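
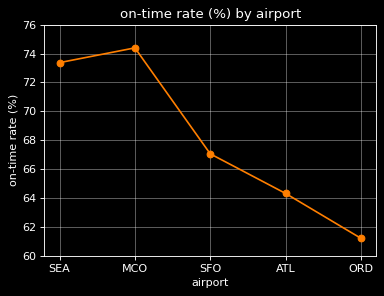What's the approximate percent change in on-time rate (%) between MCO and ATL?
MCO ≈ 74, ATL ≈ 64; (64 − 74) / 74 ≈ -13.5%.

≈ -13.5%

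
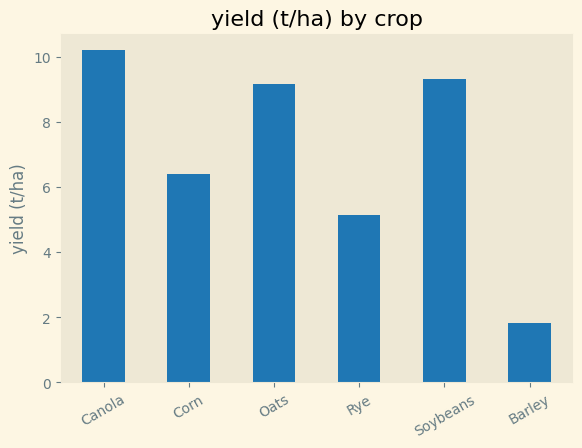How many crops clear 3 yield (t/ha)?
5

Above 3: Canola, Corn, Oats, Rye, Soybeans.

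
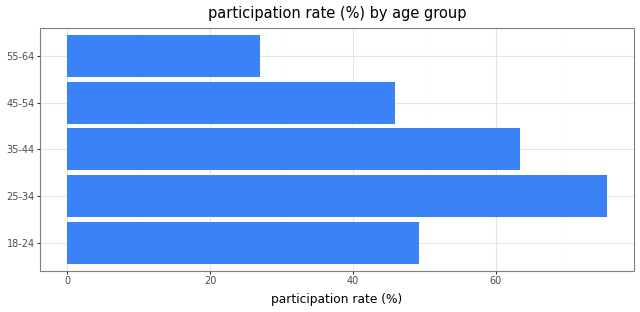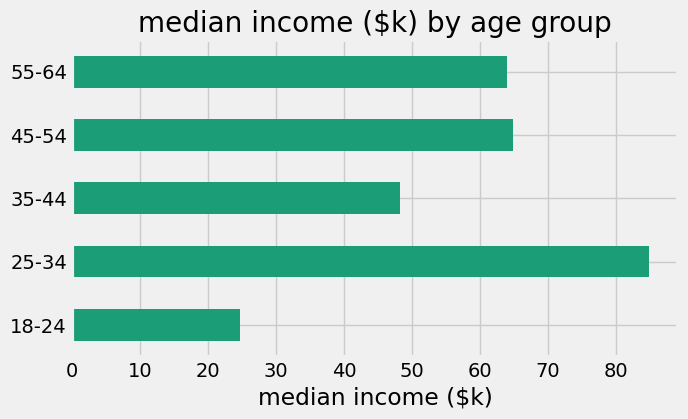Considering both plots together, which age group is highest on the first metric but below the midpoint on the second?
Chart 2 median median income ($k) ≈ 60; below-median age groups: 18-24, 35-44. Among those, 35-44 has the highest participation rate (%) (≈ 60).

35-44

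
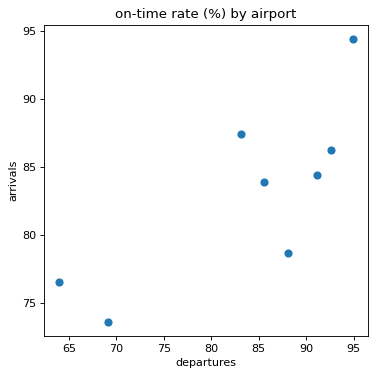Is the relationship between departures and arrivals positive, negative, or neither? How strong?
Points are positively correlated; strong (|r| ≈ 0.8).

positive, strong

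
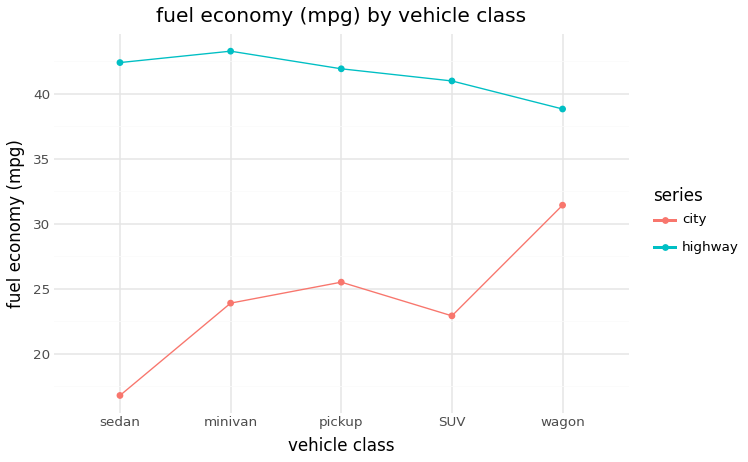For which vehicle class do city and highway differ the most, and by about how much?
sedan, ≈ 25 mpg

sedan: city ≈ 15, highway ≈ 40 → gap ≈ 25. Next-largest (minivan) is only ≈ 20.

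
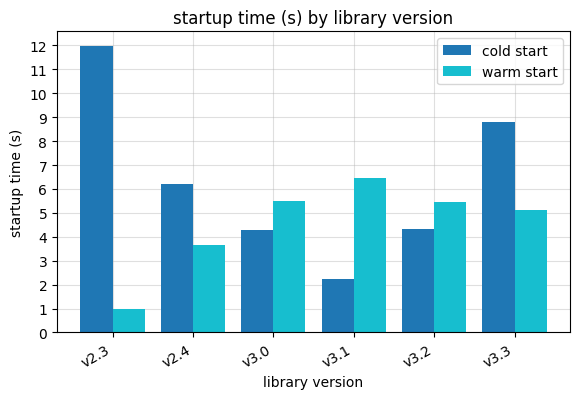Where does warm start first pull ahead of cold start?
v3.0

v2.4: warm start ≈ 4 vs cold start ≈ 6 (not yet); v3.0: warm start ≈ 5 vs cold start ≈ 4 (first crossover).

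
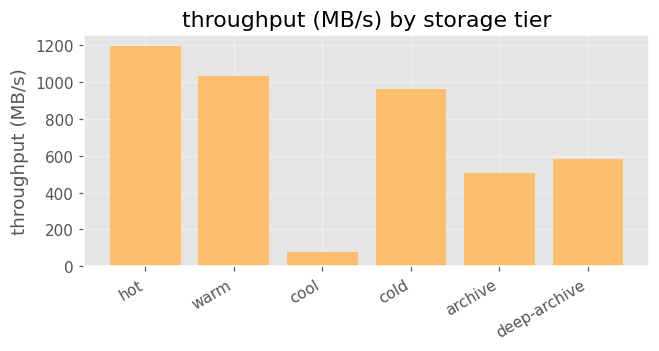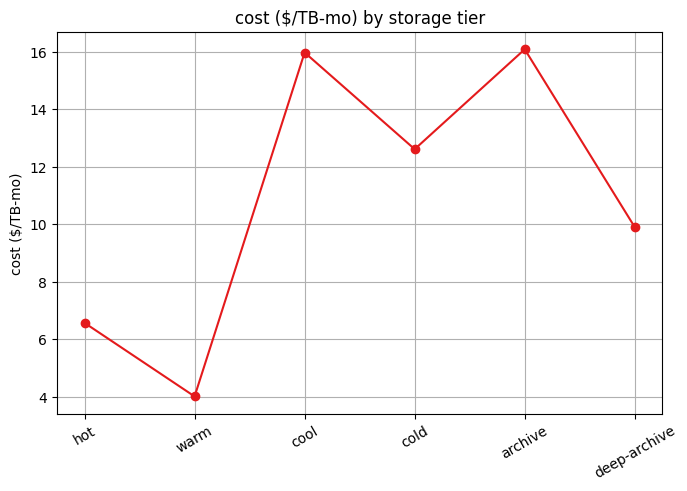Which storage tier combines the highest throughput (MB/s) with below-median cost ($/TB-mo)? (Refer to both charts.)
Chart 2 median cost ($/TB-mo) ≈ 12; below-median storage tiers: hot, warm, deep-archive. Among those, hot has the highest throughput (MB/s) (≈ 1200).

hot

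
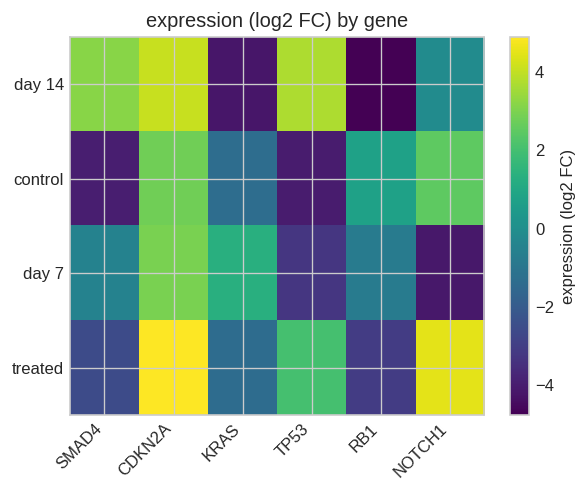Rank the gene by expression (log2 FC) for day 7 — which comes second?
KRAS

Top 3 for day 7: CDKN2A ≈ 3, KRAS ≈ 1, SMAD4 ≈ 0.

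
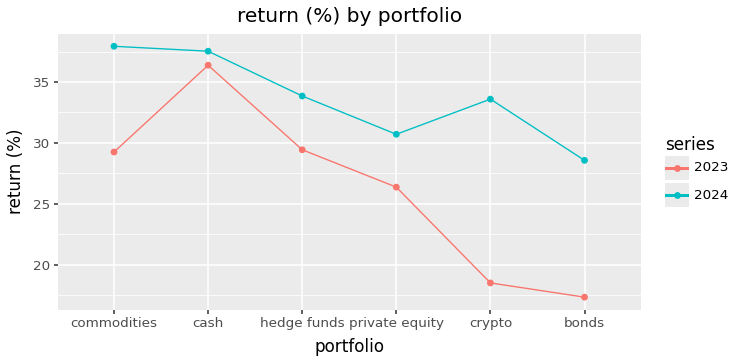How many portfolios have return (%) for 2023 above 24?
4

Above 24: commodities, cash, hedge funds, private equity.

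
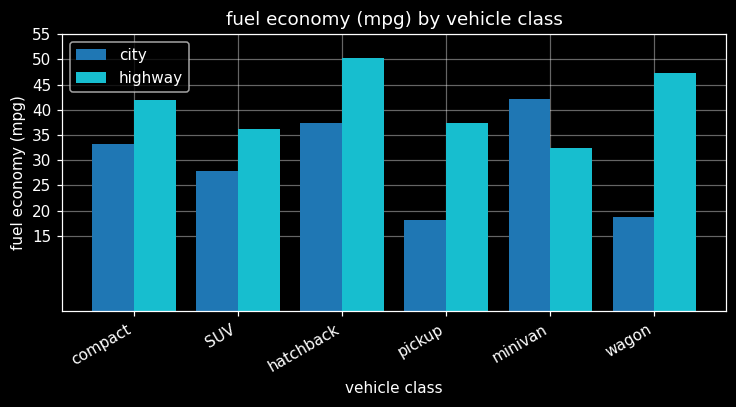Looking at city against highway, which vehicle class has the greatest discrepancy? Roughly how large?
wagon: city ≈ 20, highway ≈ 45 → gap ≈ 25. Next-largest (pickup) is only ≈ 15.

wagon, ≈ 25 mpg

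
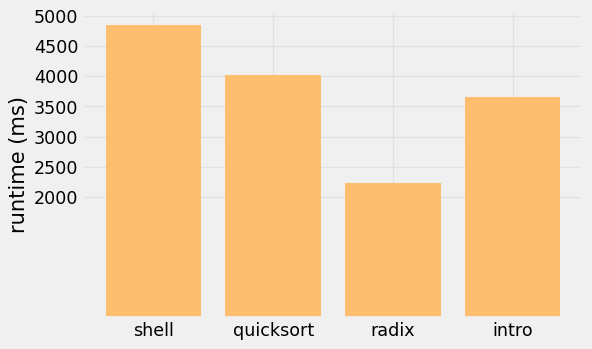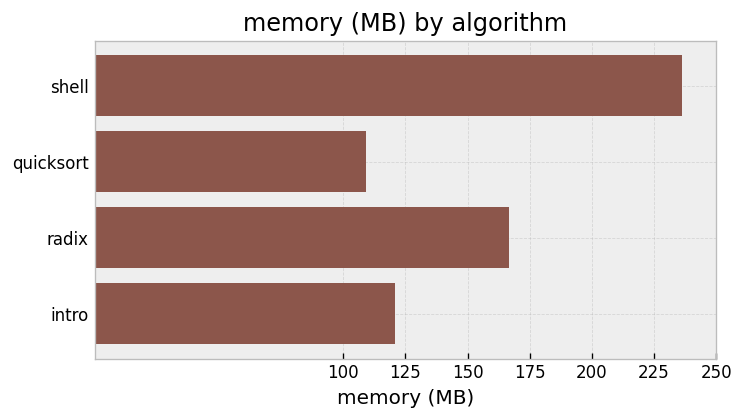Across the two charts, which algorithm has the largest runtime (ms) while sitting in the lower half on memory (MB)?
quicksort

Chart 2 median memory (MB) ≈ 150; below-median algorithms: quicksort, intro. Among those, quicksort has the highest runtime (ms) (≈ 4000).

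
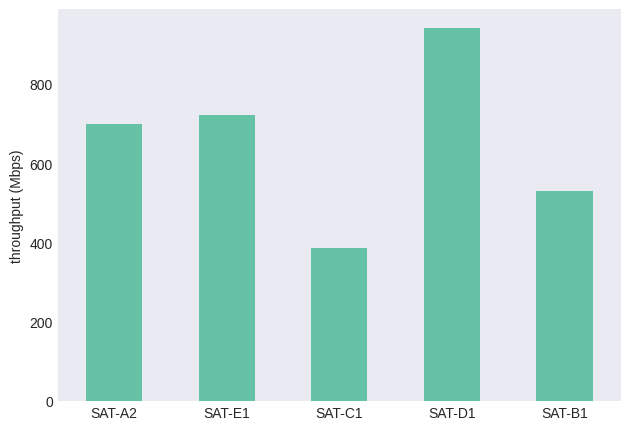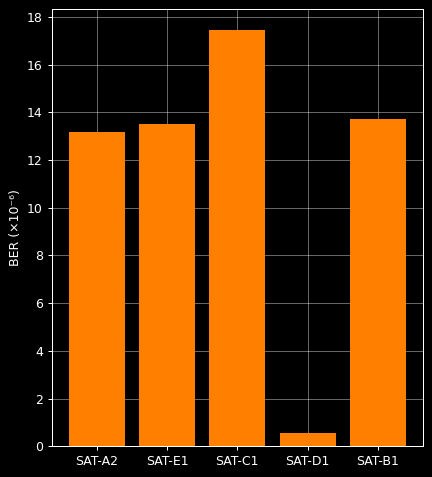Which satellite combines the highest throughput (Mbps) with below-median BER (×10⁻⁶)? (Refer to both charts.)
SAT-D1

Chart 2 median BER (×10⁻⁶) ≈ 14; below-median satellites: SAT-A2, SAT-D1. Among those, SAT-D1 has the highest throughput (Mbps) (≈ 900).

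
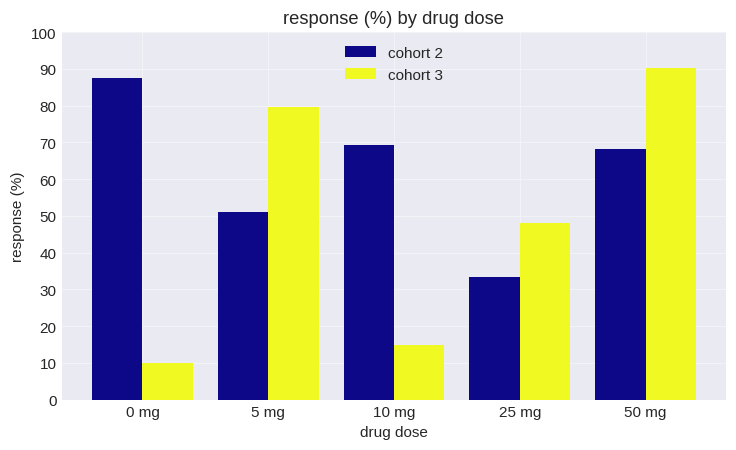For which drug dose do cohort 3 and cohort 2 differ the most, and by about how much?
0 mg: cohort 3 ≈ 10, cohort 2 ≈ 90 → gap ≈ 80. Next-largest (10 mg) is only ≈ 60.

0 mg, ≈ 80 %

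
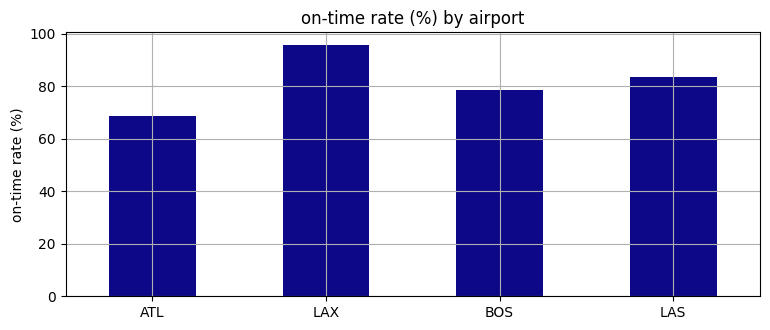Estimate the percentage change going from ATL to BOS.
≈ +14.3%

ATL ≈ 70, BOS ≈ 80; (80 − 70) / 70 ≈ +14.3%.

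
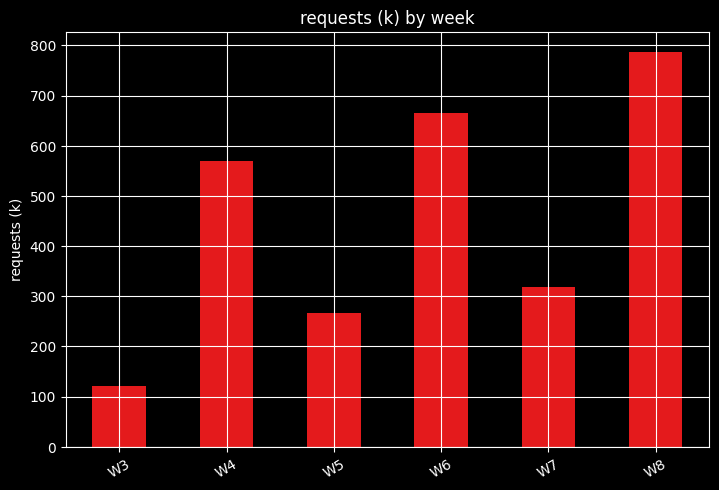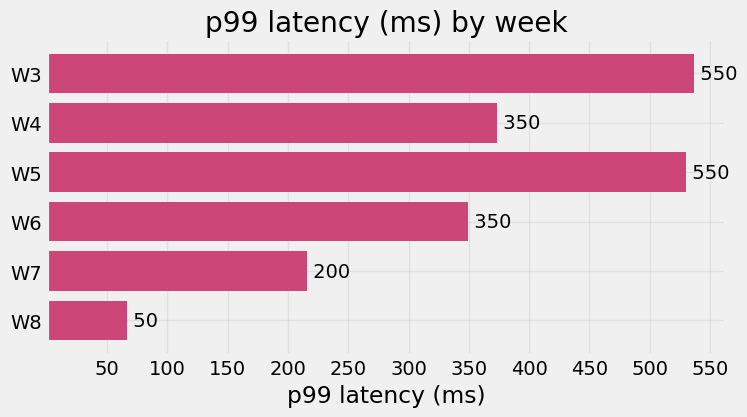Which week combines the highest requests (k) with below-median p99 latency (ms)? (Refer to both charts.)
W8

Chart 2 median p99 latency (ms) ≈ 350; below-median weeks: W6, W7, W8. Among those, W8 has the highest requests (k) (≈ 800).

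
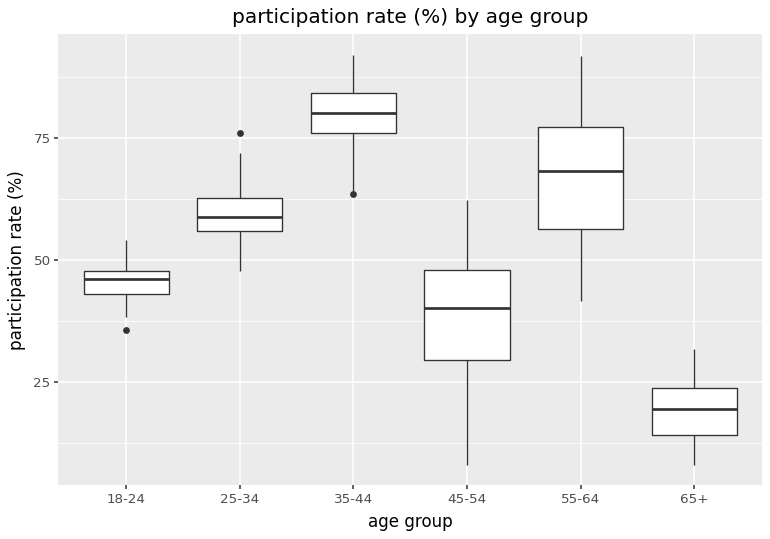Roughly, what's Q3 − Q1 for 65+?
≈ 10

Q3 ≈ 20, Q1 ≈ 10; IQR ≈ 10.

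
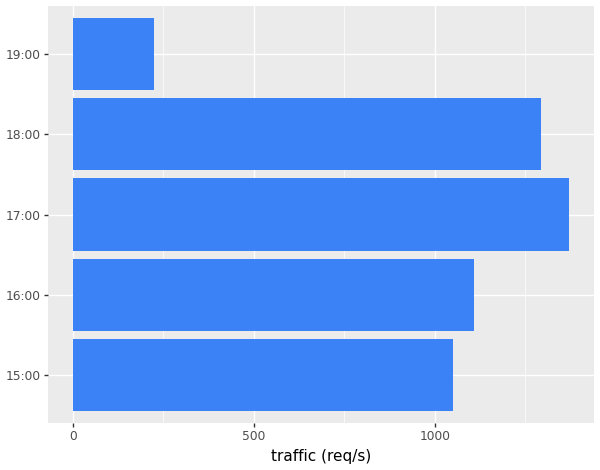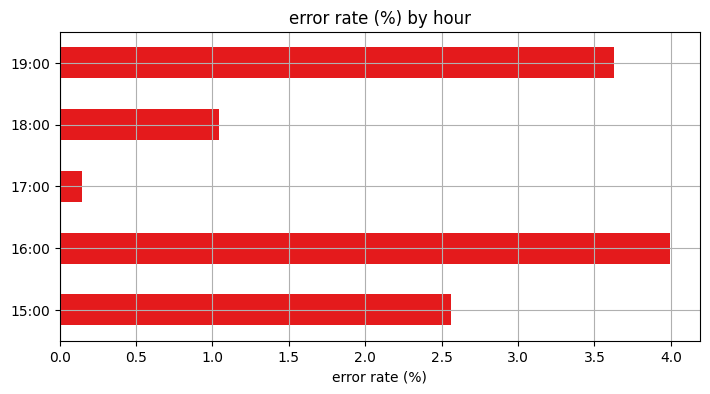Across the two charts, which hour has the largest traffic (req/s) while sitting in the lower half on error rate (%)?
Chart 2 median error rate (%) ≈ 2.5; below-median hours: 17:00, 18:00. Among those, 17:00 has the highest traffic (req/s) (≈ 1400).

17:00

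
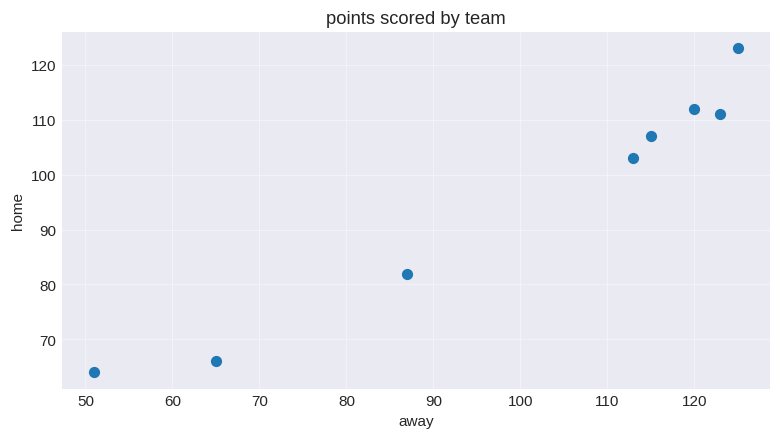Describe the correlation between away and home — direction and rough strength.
Points are positively correlated; strong (|r| ≈ 1.0).

positive, strong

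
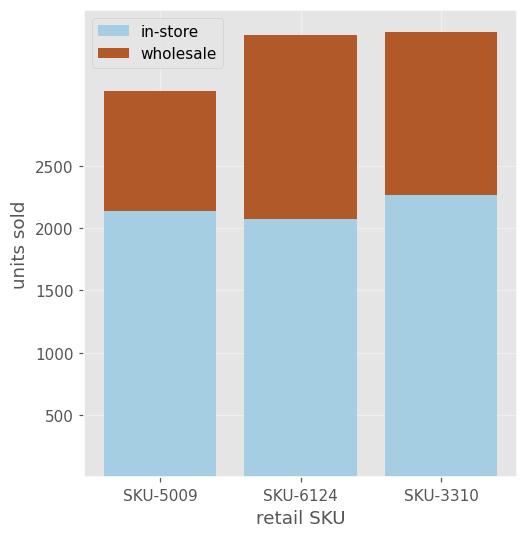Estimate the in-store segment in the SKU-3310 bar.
≈ 2500

in-store top ≈ 2500, bottom ≈ 0; segment ≈ 2500.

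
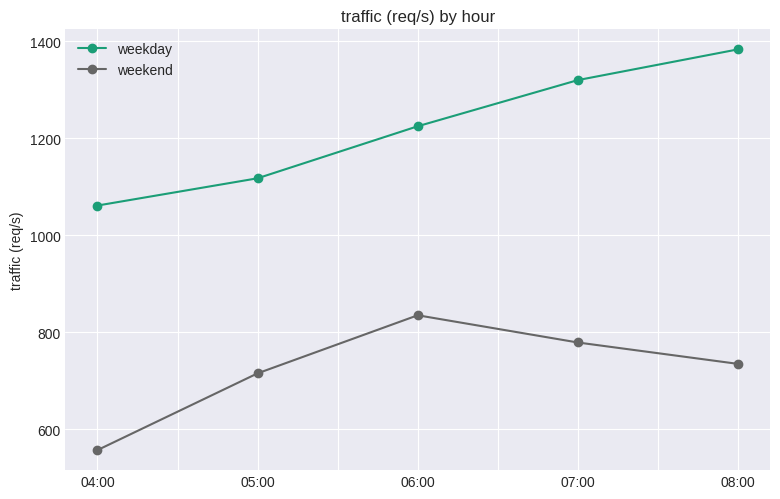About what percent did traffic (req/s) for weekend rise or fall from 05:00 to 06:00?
≈ +14.3%

05:00 ≈ 700, 06:00 ≈ 800; (800 − 700) / 700 ≈ +14.3%.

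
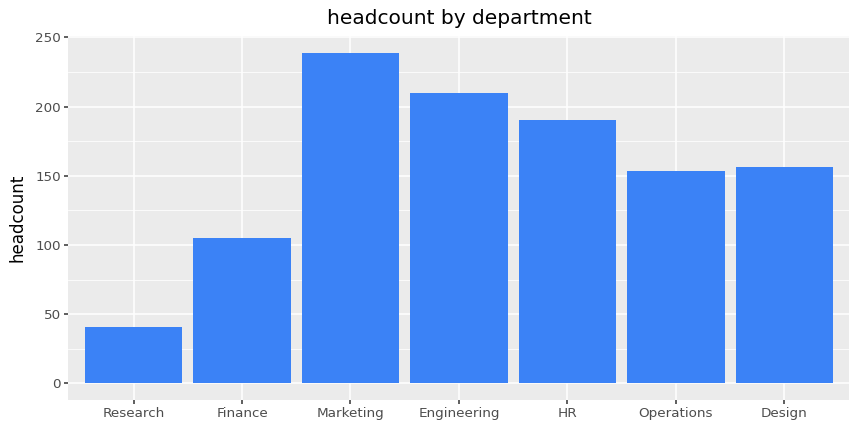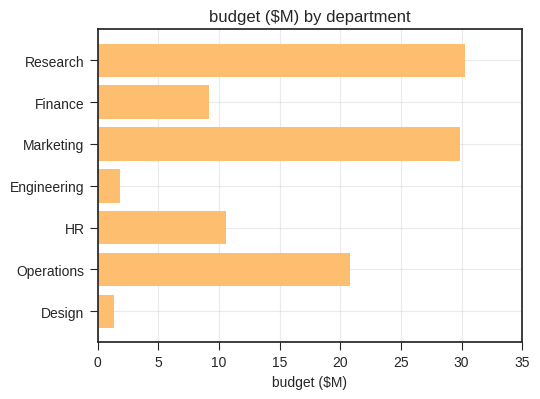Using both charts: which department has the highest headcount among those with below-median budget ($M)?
Engineering

Chart 2 median budget ($M) ≈ 10; below-median departments: Finance, Engineering, Design. Among those, Engineering has the highest headcount (≈ 200).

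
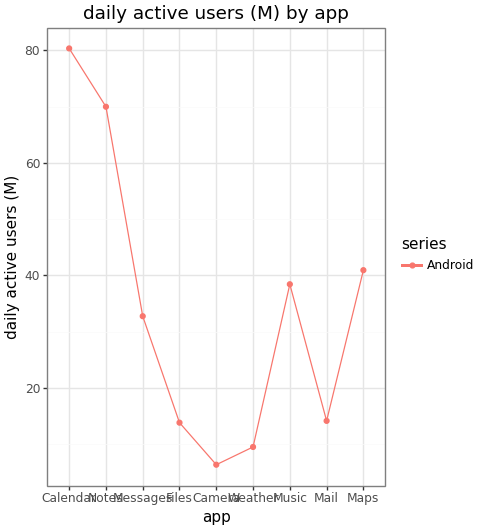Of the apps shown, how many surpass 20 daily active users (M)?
5

Above 20: Calendar, Notes, Messages, Music, Maps.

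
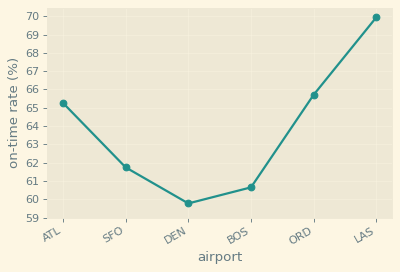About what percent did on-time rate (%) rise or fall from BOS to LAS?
≈ +14.8%

BOS ≈ 61, LAS ≈ 70; (70 − 61) / 61 ≈ +14.8%.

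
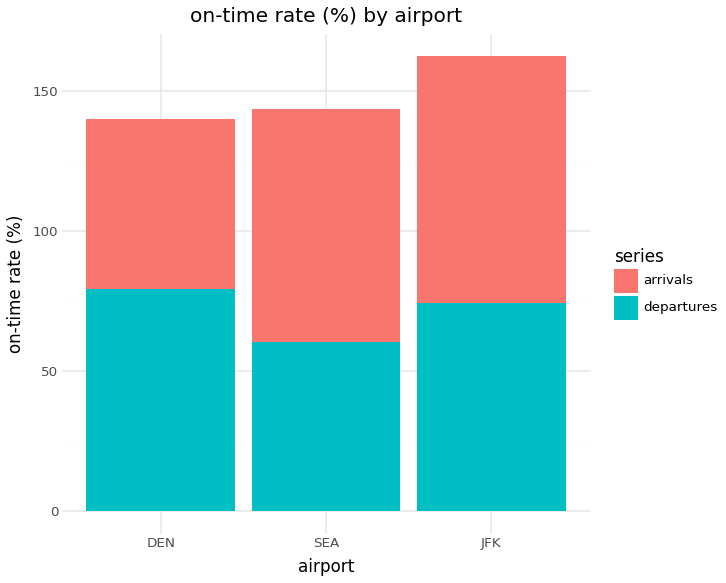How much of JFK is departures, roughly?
departures top ≈ 80, bottom ≈ 0; segment ≈ 80.

≈ 80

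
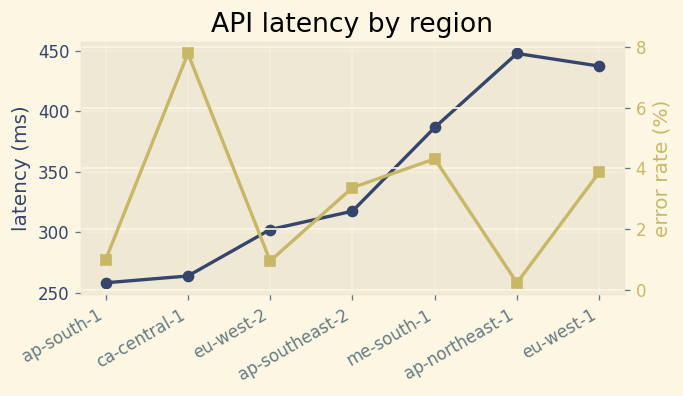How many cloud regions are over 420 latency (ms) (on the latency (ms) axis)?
Above 420: ap-northeast-1, eu-west-1.

2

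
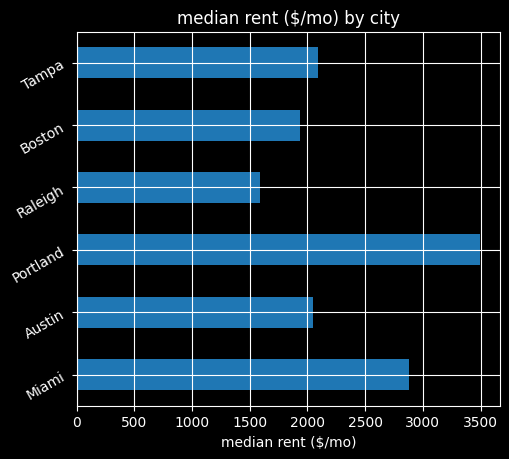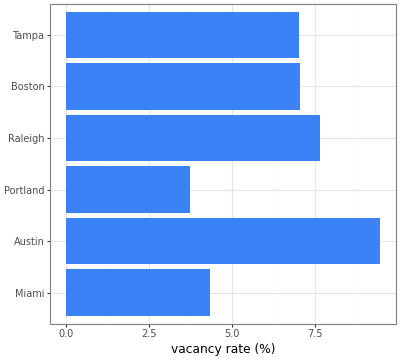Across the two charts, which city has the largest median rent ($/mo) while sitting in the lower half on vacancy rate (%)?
Portland

Chart 2 median vacancy rate (%) ≈ 7; below-median cities: Miami, Portland, Tampa. Among those, Portland has the highest median rent ($/mo) (≈ 3500).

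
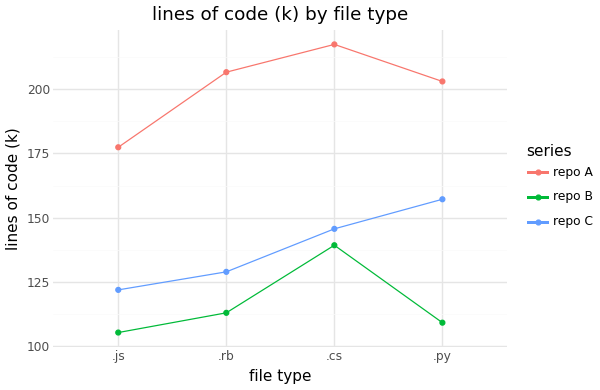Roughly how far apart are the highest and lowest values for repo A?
≈ 40

Max .cs ≈ 220, min .js ≈ 180; range ≈ 40.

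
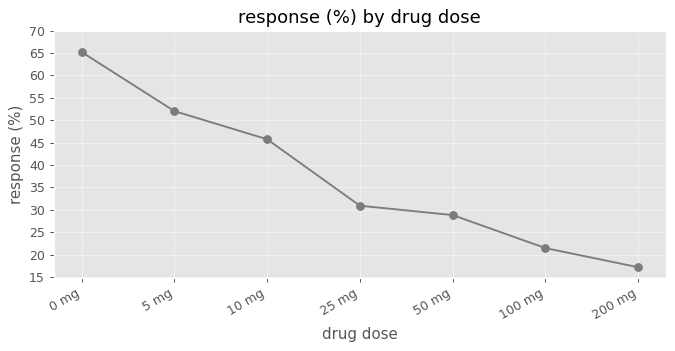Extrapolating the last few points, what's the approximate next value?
≈ 7.5

Last three: 30, 20, 15 → slope ≈ -7.5/step → next ≈ 7.5.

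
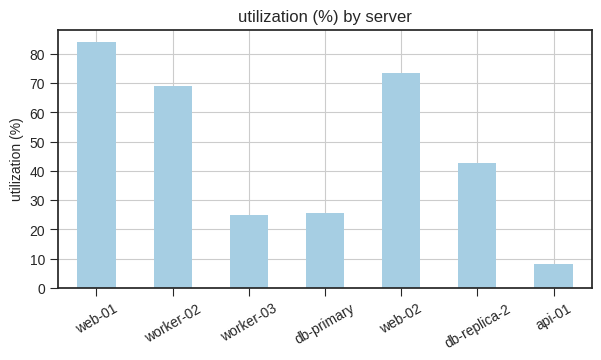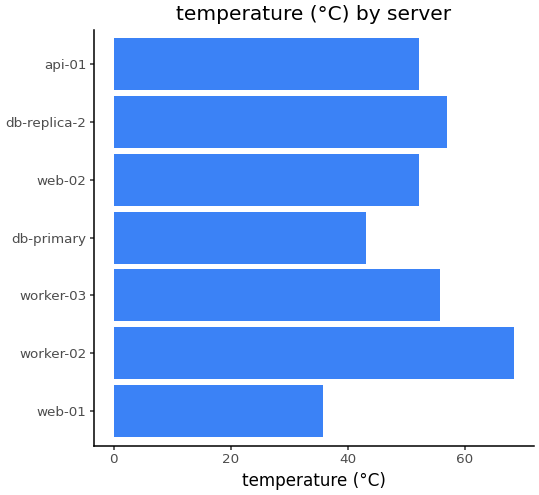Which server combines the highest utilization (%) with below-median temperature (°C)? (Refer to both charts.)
web-01

Chart 2 median temperature (°C) ≈ 50; below-median servers: web-01, db-primary, web-02. Among those, web-01 has the highest utilization (%) (≈ 80).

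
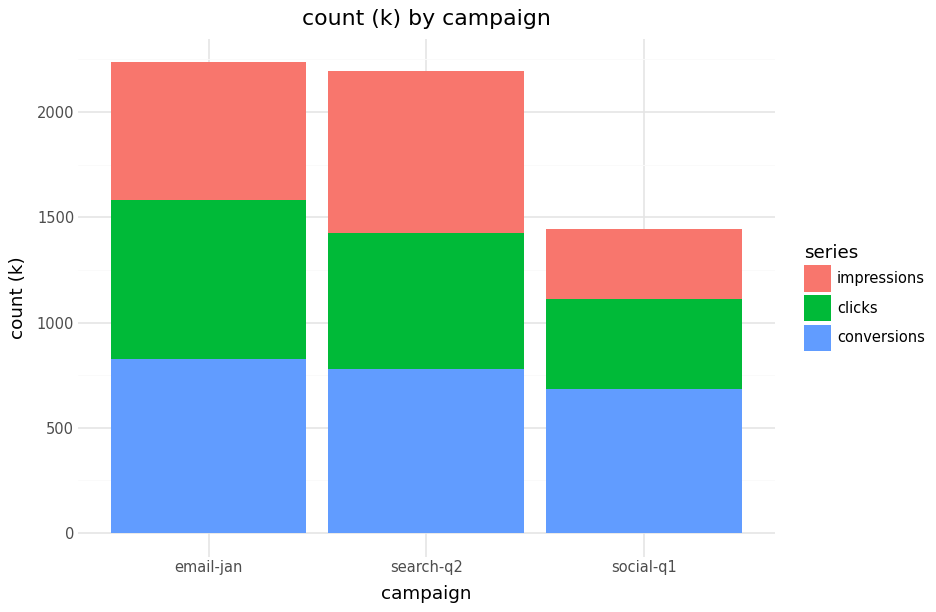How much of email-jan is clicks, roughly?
≈ 800

clicks top ≈ 1600, bottom ≈ 800; segment ≈ 800.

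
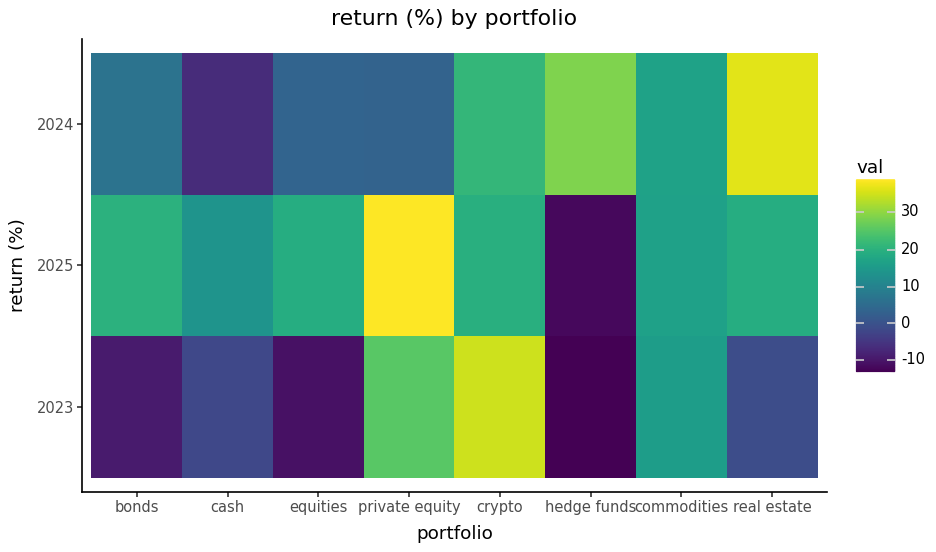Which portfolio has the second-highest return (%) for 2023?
private equity

Top 3 for 2023: crypto ≈ 35, private equity ≈ 25, commodities ≈ 15.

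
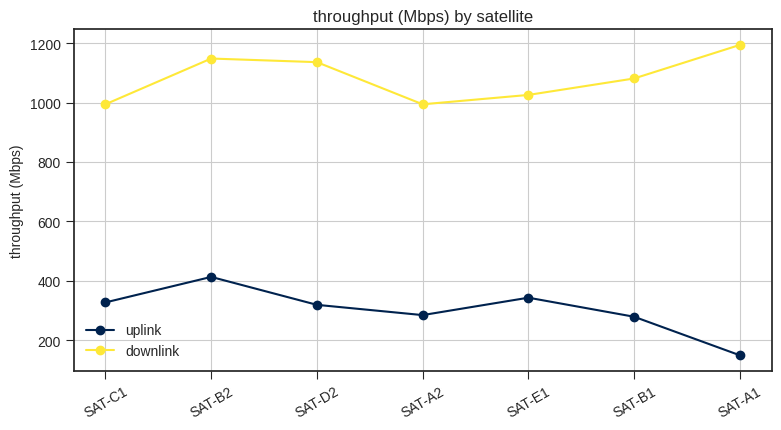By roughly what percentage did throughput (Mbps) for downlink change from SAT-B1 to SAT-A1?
SAT-B1 ≈ 1100, SAT-A1 ≈ 1200; (1200 − 1100) / 1100 ≈ +9.1%.

≈ +9.1%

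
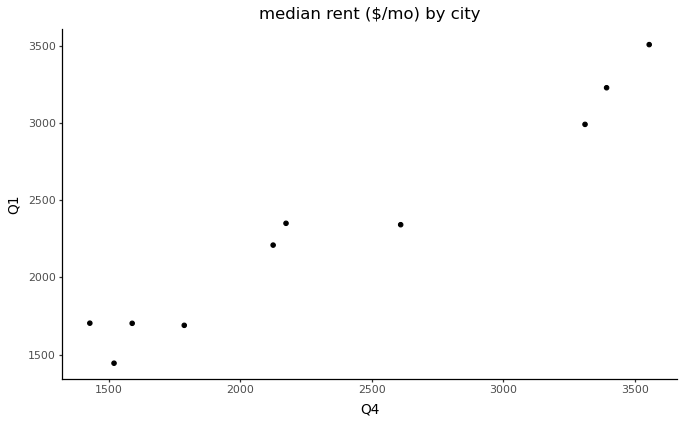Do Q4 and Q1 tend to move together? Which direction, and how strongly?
positive, strong

Points are positively correlated; strong (|r| ≈ 1.0).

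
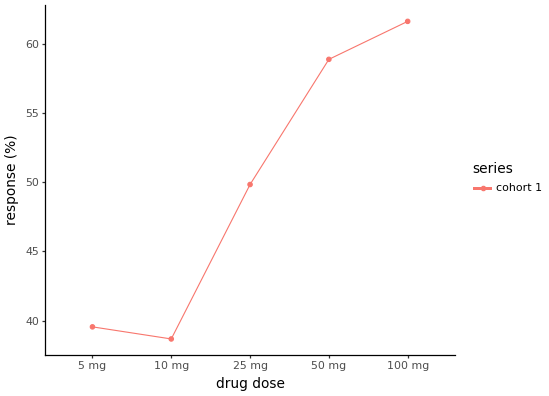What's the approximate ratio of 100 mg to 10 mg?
100 mg ≈ 62, 10 mg ≈ 38; 62/38 ≈ 1.63.

≈ 1.63×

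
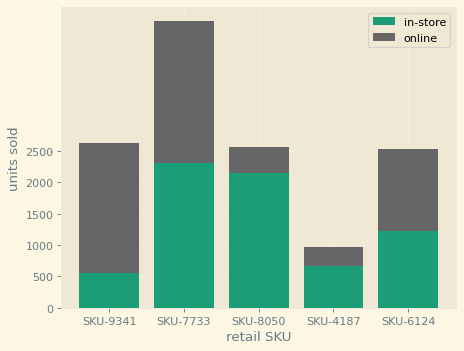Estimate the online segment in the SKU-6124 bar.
≈ 1500

online top ≈ 2500, bottom ≈ 1000; segment ≈ 1500.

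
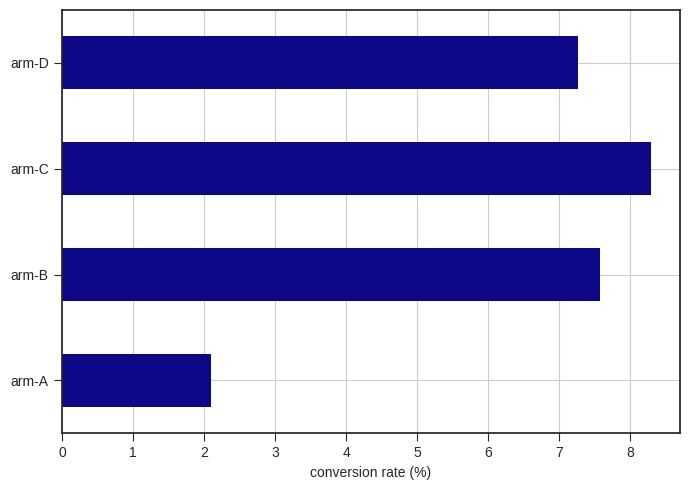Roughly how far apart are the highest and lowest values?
Max arm-C ≈ 8, min arm-A ≈ 2; range ≈ 6.

≈ 6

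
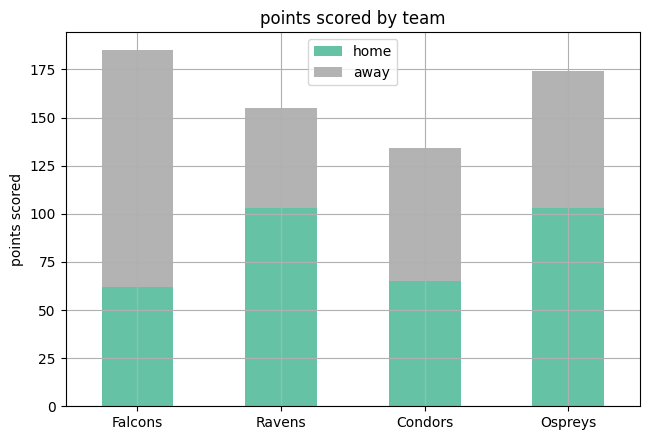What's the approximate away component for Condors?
away top ≈ 140, bottom ≈ 60; segment ≈ 80.

≈ 80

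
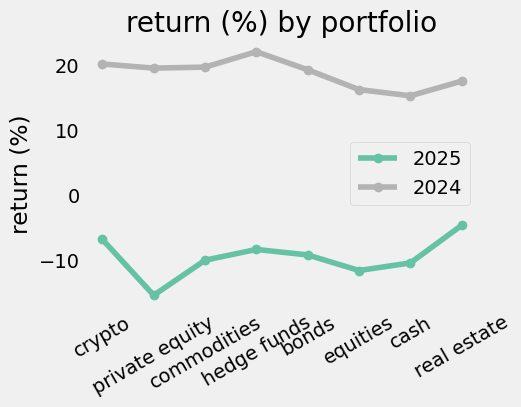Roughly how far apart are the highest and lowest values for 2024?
Max hedge funds ≈ 20, min cash ≈ 15; range ≈ 5.

≈ 5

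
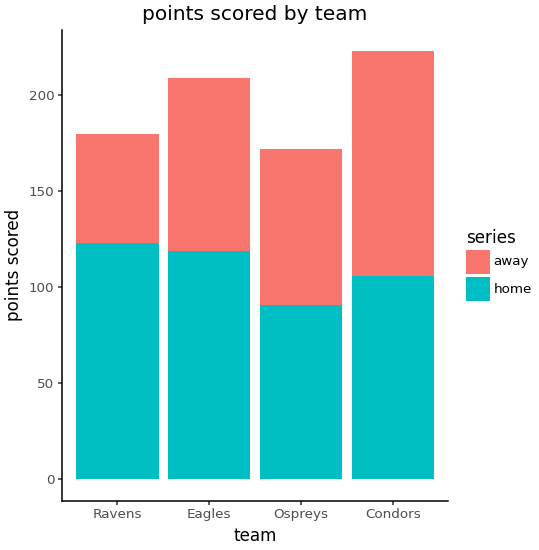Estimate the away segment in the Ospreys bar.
away top ≈ 180, bottom ≈ 100; segment ≈ 80.

≈ 80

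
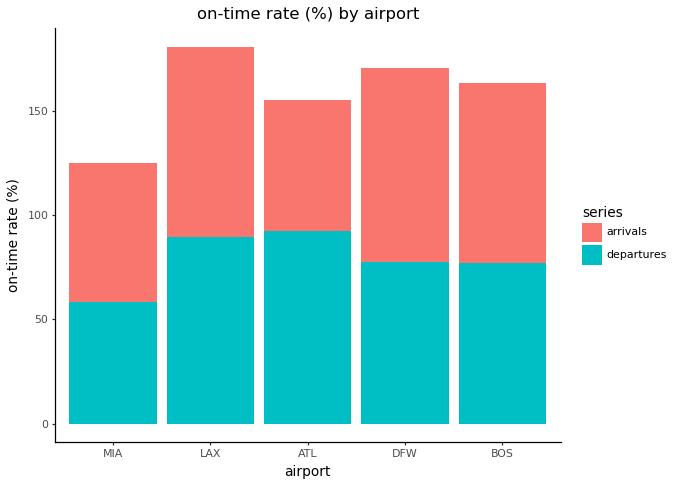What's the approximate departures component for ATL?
departures top ≈ 100, bottom ≈ 0; segment ≈ 100.

≈ 100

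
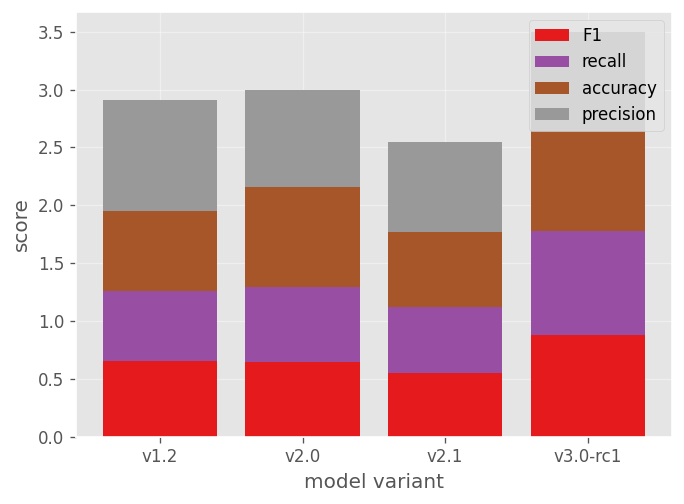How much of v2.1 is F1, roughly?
F1 top ≈ 0.5, bottom ≈ 0.0; segment ≈ 0.5.

≈ 0.5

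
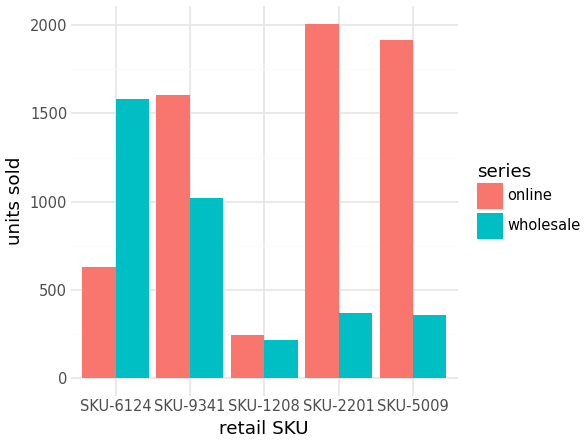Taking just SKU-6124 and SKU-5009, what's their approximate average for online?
(600 + 2000) / 2 ≈ 1300.

≈ 1300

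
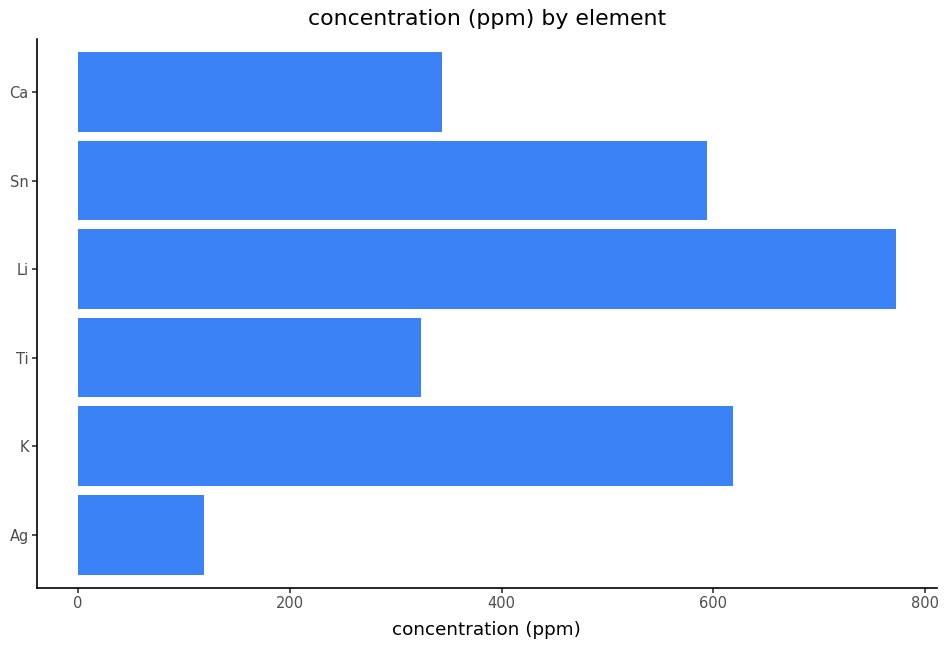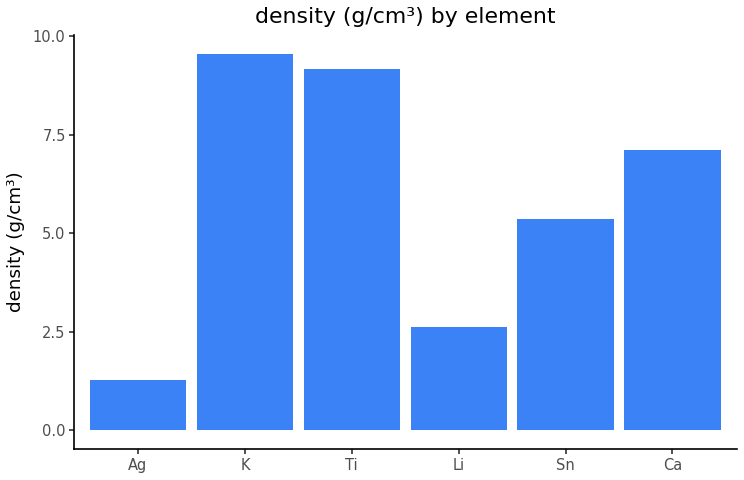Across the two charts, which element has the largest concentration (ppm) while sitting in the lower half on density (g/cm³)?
Li

Chart 2 median density (g/cm³) ≈ 6; below-median elements: Ag, Li, Sn. Among those, Li has the highest concentration (ppm) (≈ 800).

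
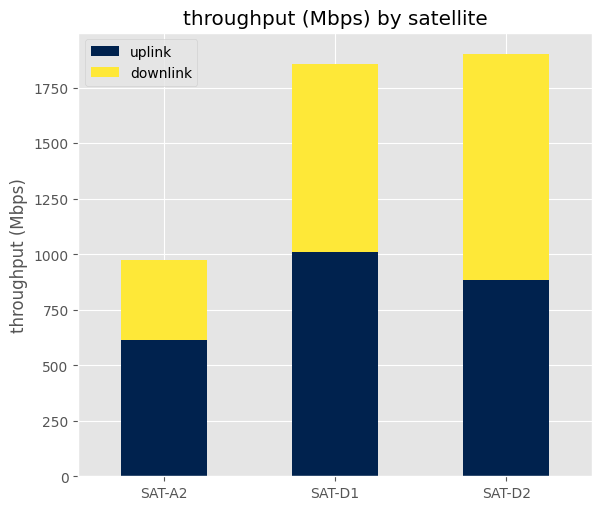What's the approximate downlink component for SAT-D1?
downlink top ≈ 1800, bottom ≈ 1000; segment ≈ 800.

≈ 800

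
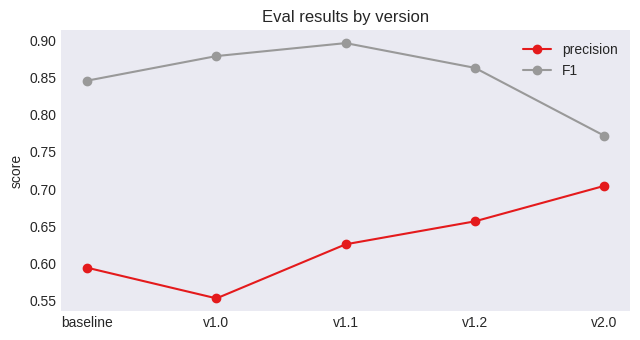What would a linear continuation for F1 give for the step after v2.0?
≈ 0.675

Last three: 0.90, 0.85, 0.75 → slope ≈ -0.075/step → next ≈ 0.675.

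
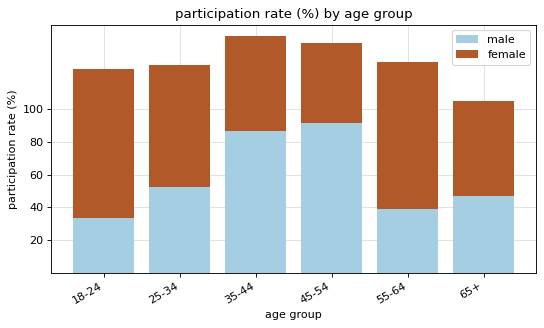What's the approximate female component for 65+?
female top ≈ 100, bottom ≈ 40; segment ≈ 60.

≈ 60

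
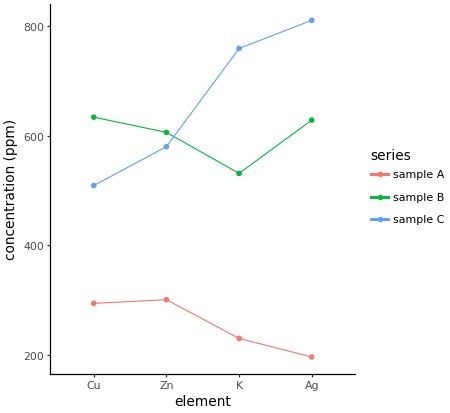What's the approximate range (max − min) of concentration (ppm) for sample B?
Max Cu ≈ 600, min K ≈ 500; range ≈ 100.

≈ 100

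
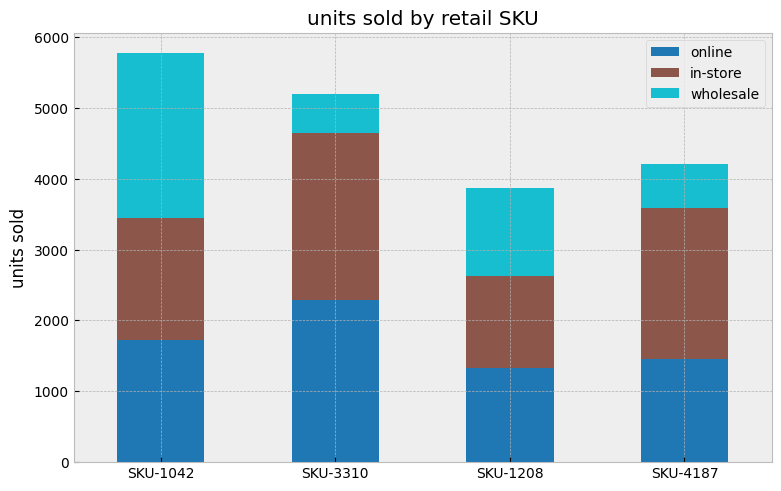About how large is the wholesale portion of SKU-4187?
wholesale top ≈ 4000, bottom ≈ 3500; segment ≈ 500.

≈ 500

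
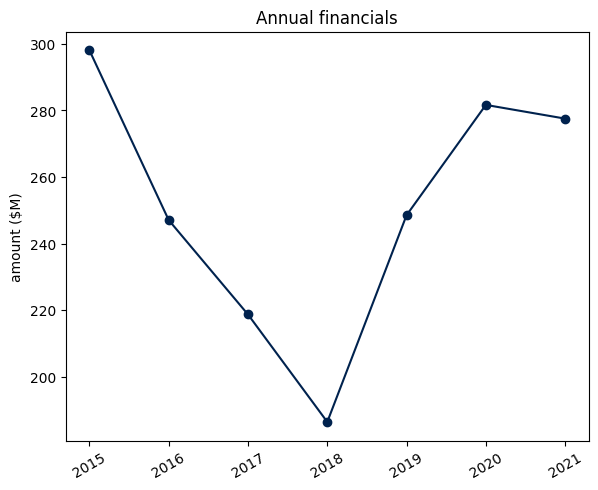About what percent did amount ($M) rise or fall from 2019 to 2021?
2019 ≈ 250, 2021 ≈ 280; (280 − 250) / 250 ≈ +12%.

≈ +12%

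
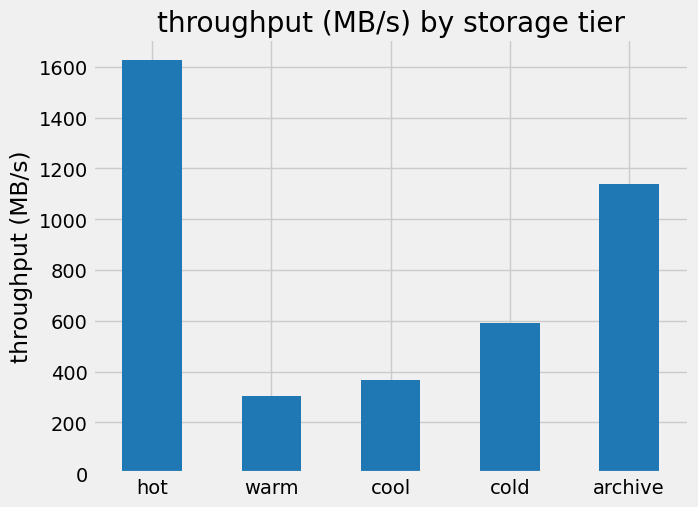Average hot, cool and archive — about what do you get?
(1600 + 400 + 1200) / 3 ≈ 1067.

≈ 1067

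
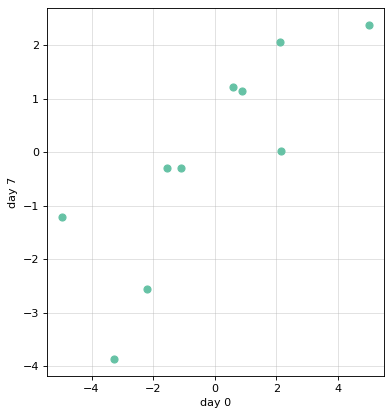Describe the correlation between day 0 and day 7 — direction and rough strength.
positive, strong

Points are positively correlated; strong (|r| ≈ 0.8).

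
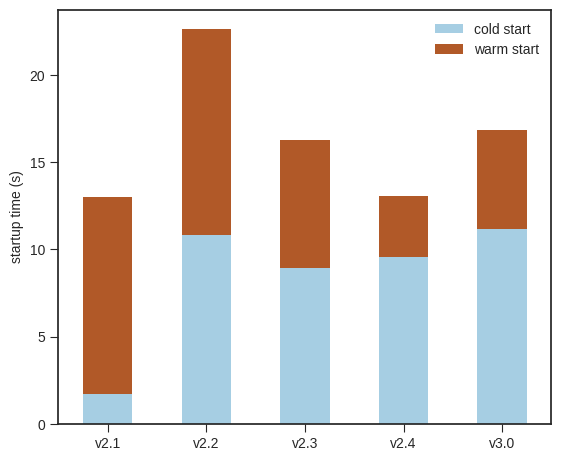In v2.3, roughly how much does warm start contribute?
warm start top ≈ 16, bottom ≈ 8; segment ≈ 8.

≈ 8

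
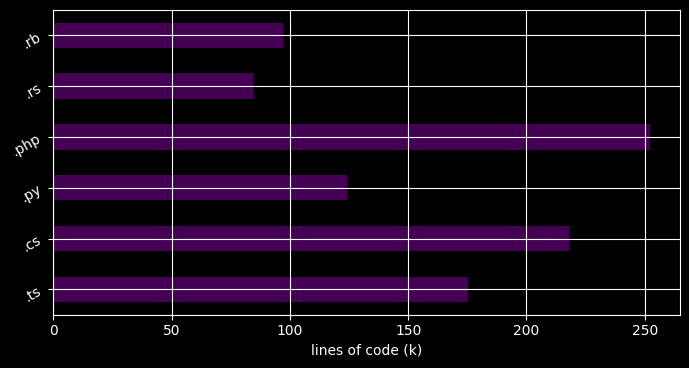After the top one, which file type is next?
Top 3: .php ≈ 250, .cs ≈ 225, .ts ≈ 175.

.cs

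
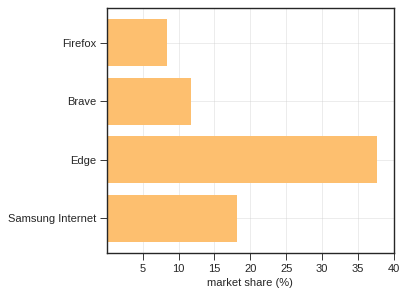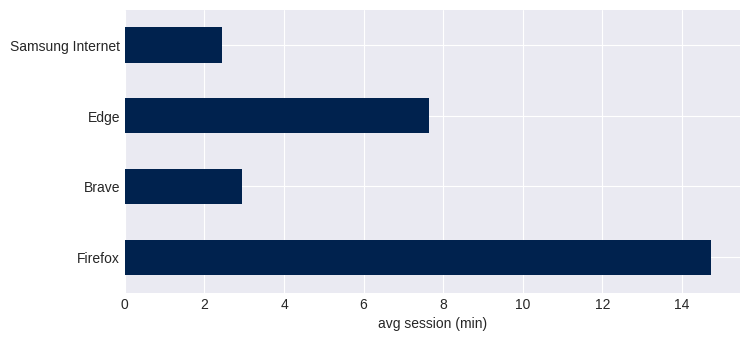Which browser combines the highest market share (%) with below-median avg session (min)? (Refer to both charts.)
Samsung Internet

Chart 2 median avg session (min) ≈ 6; below-median browsers: Brave, Samsung Internet. Among those, Samsung Internet has the highest market share (%) (≈ 20).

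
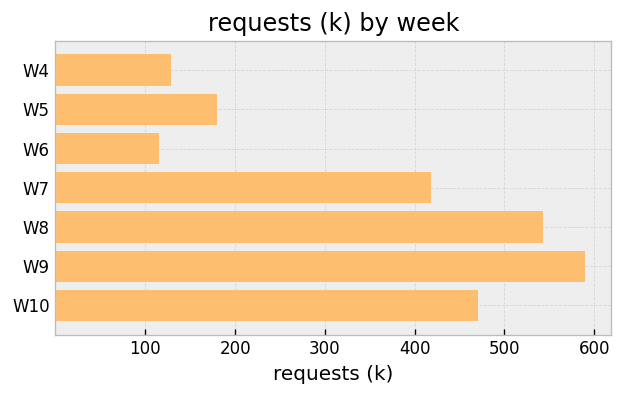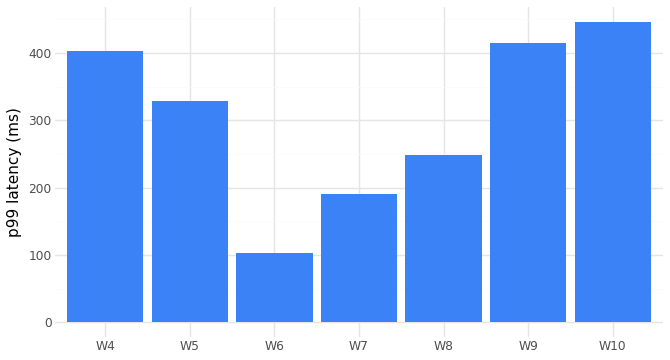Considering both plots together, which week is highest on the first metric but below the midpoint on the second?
W8

Chart 2 median p99 latency (ms) ≈ 350; below-median weeks: W6, W7, W8. Among those, W8 has the highest requests (k) (≈ 500).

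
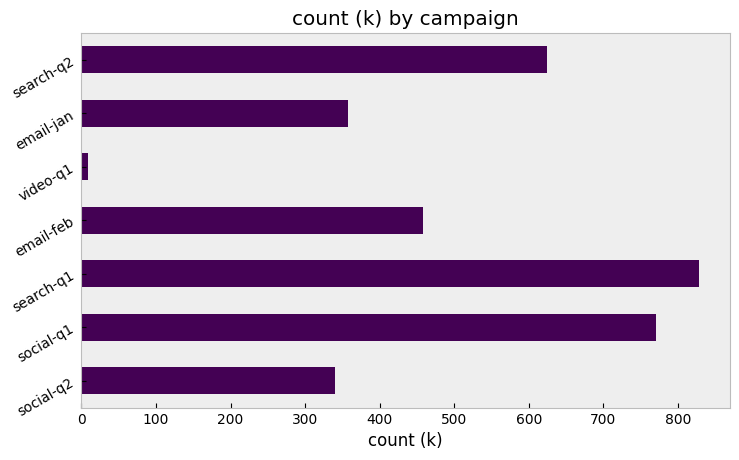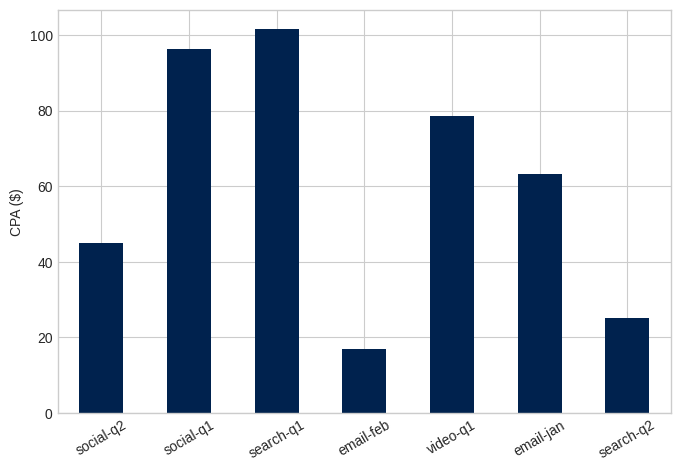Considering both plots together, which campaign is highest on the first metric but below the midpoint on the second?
search-q2

Chart 2 median CPA ($) ≈ 60; below-median campaigns: social-q2, email-feb, search-q2. Among those, search-q2 has the highest count (k) (≈ 600).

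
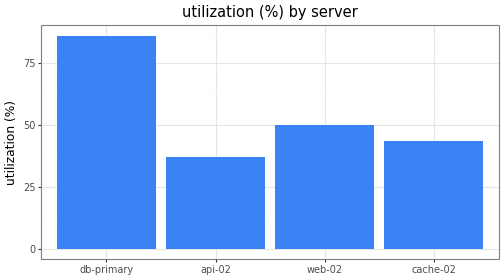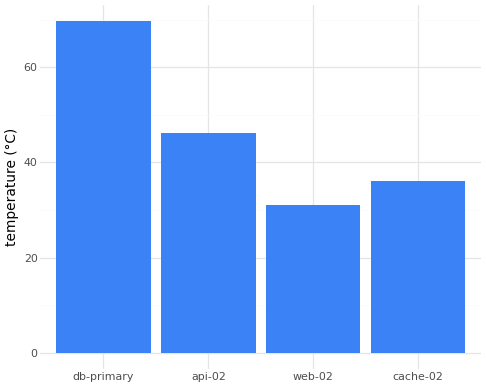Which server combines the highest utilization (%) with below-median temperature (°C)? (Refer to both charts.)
web-02

Chart 2 median temperature (°C) ≈ 40; below-median servers: web-02, cache-02. Among those, web-02 has the highest utilization (%) (≈ 50).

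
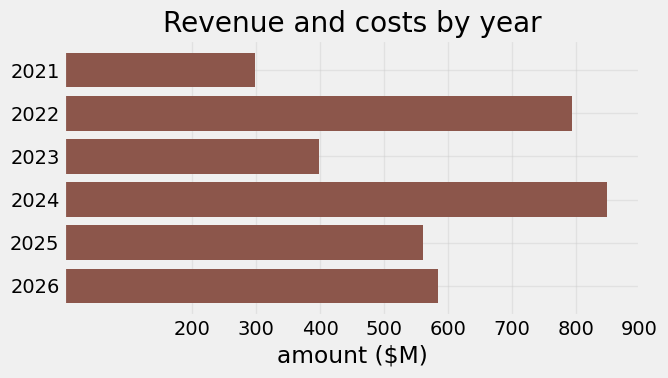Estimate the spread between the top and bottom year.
Max 2024 ≈ 800, min 2021 ≈ 300; range ≈ 500.

≈ 500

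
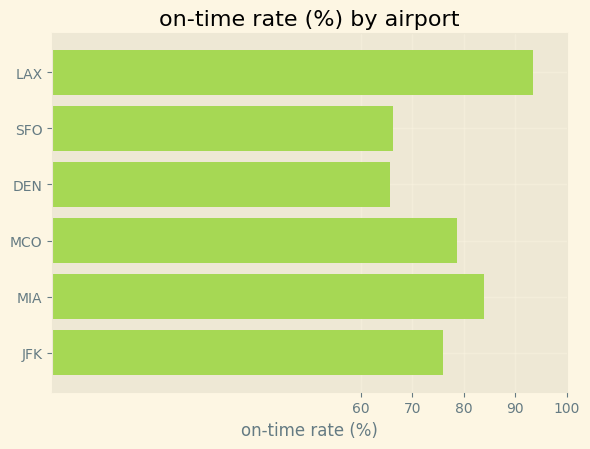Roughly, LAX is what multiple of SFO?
≈ 1.29×

LAX ≈ 90, SFO ≈ 70; 90/70 ≈ 1.29.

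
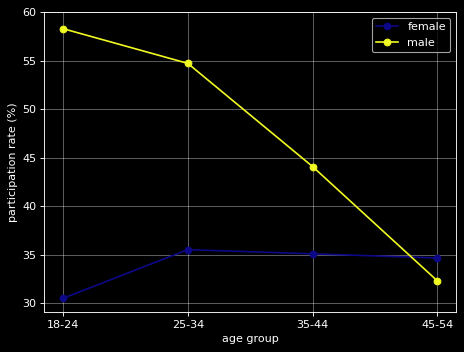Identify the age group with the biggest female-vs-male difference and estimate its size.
18-24, ≈ 30 %

18-24: female ≈ 30, male ≈ 60 → gap ≈ 30. Next-largest (25-34) is only ≈ 20.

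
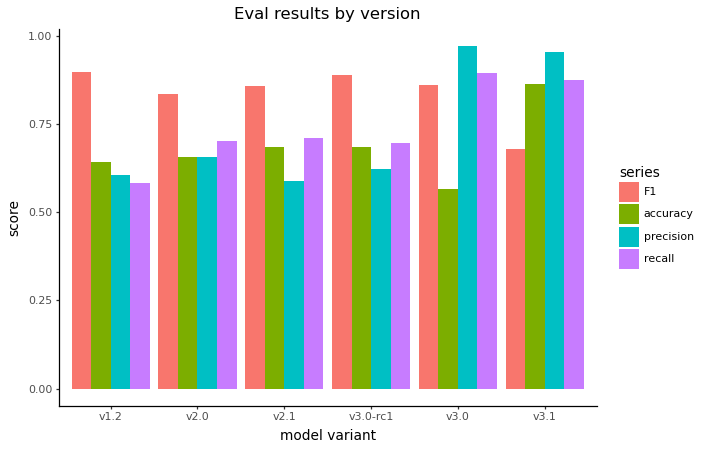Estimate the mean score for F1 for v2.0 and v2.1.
≈ 0.85

(0.8 + 0.9) / 2 ≈ 0.85.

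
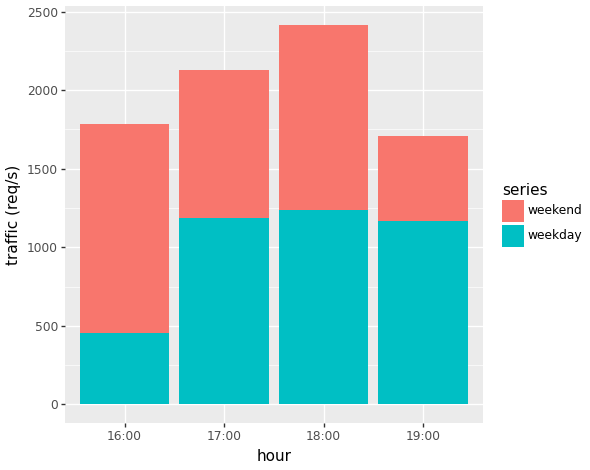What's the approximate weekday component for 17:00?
≈ 1000

weekday top ≈ 1000, bottom ≈ 0; segment ≈ 1000.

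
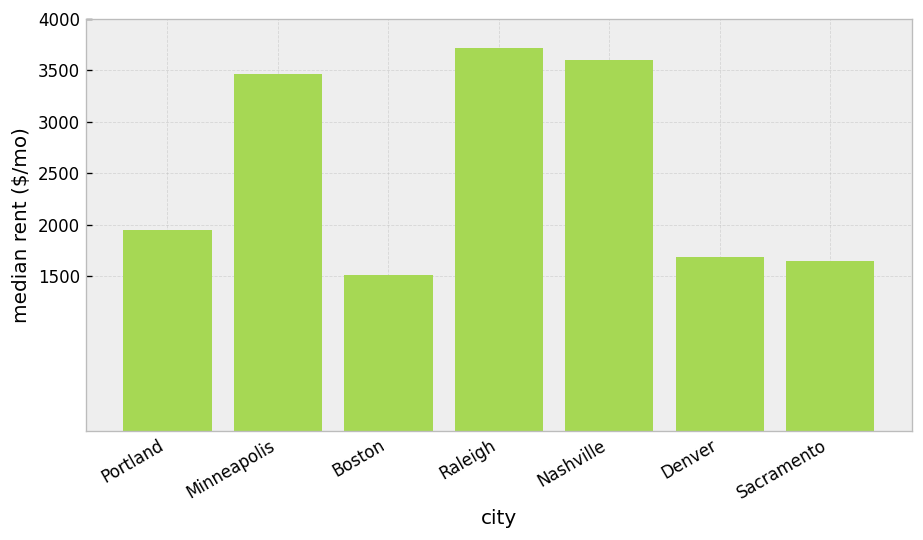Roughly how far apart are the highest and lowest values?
≈ 2000

Max Raleigh ≈ 3500, min Boston ≈ 1500; range ≈ 2000.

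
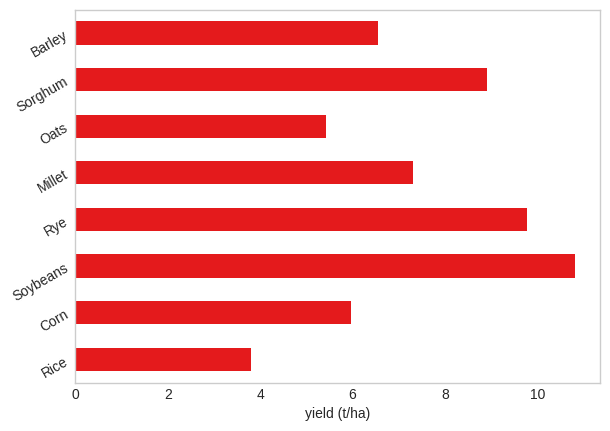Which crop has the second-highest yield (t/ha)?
Rye

Top 3: Soybeans ≈ 11, Rye ≈ 10, Sorghum ≈ 9.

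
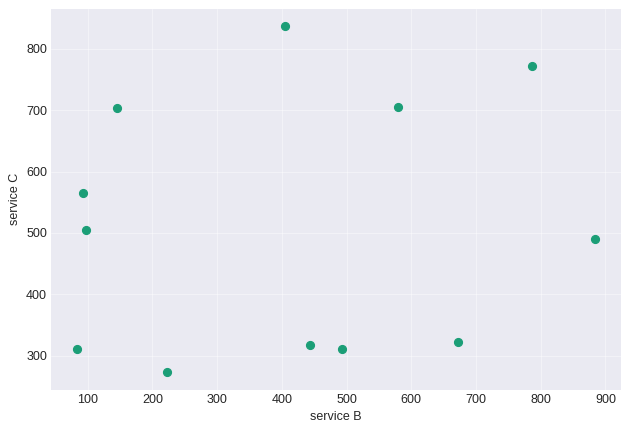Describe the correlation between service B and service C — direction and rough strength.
Points are roughly uncorrelated; weak (|r| ≈ 0.1).

no clear correlation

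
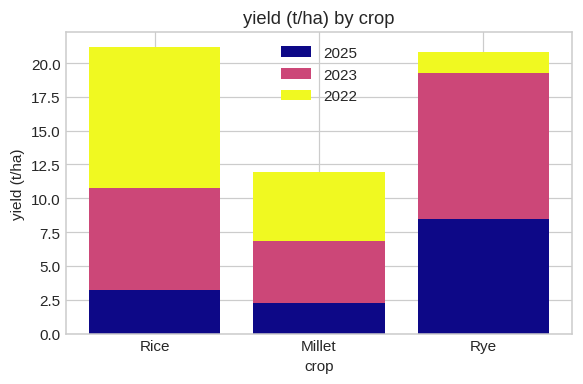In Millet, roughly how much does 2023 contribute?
≈ 4

2023 top ≈ 6, bottom ≈ 2; segment ≈ 4.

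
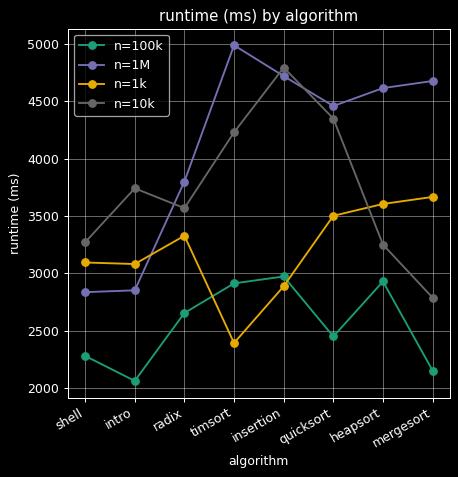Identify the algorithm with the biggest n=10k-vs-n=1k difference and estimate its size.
insertion: n=10k ≈ 5000, n=1k ≈ 3000 → gap ≈ 2000. Next-largest (timsort) is only ≈ 1500.

insertion, ≈ 2000 ms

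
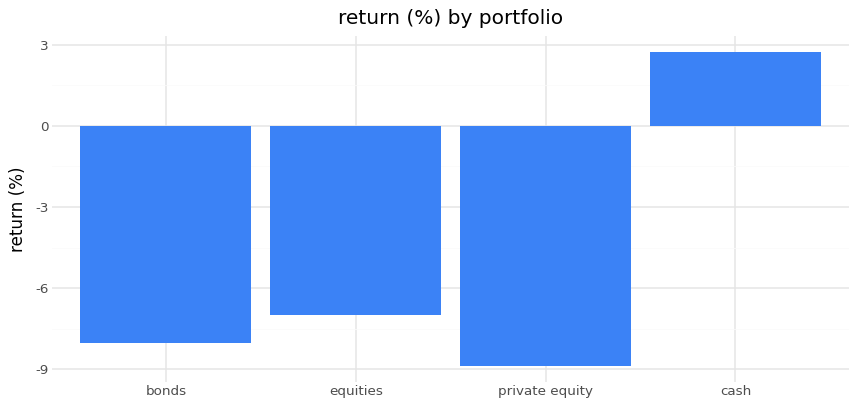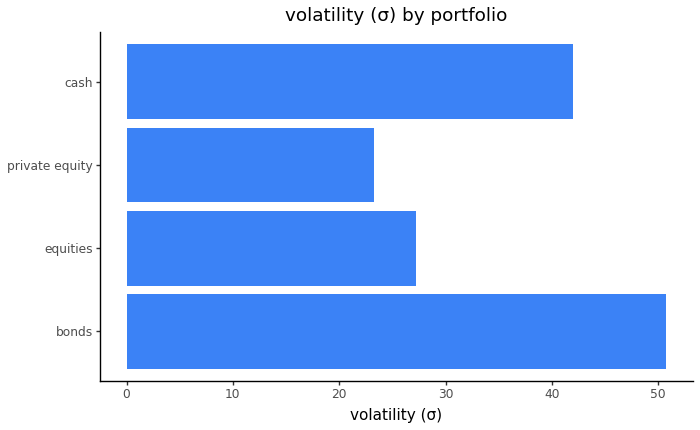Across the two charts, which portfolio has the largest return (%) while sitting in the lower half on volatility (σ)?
equities

Chart 2 median volatility (σ) ≈ 35; below-median portfolios: equities, private equity. Among those, equities has the highest return (%) (≈ -7).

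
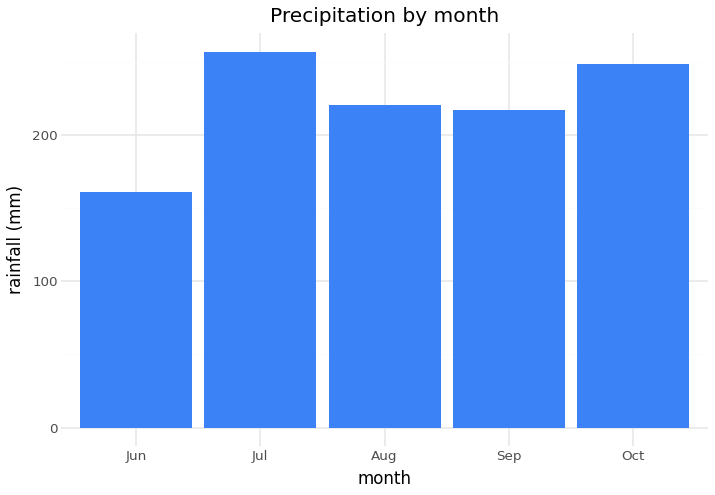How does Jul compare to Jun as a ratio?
Jul ≈ 250, Jun ≈ 150; 250/150 ≈ 1.67.

≈ 1.67×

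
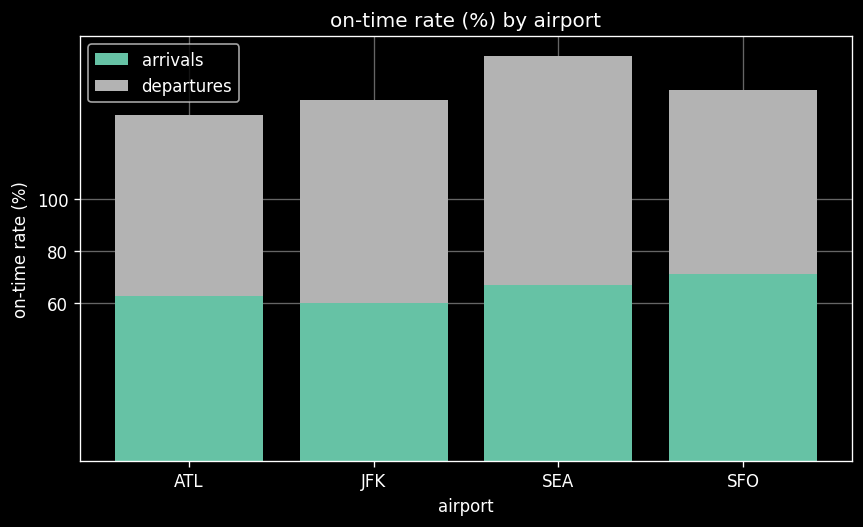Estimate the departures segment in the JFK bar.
departures top ≈ 140, bottom ≈ 60; segment ≈ 80.

≈ 80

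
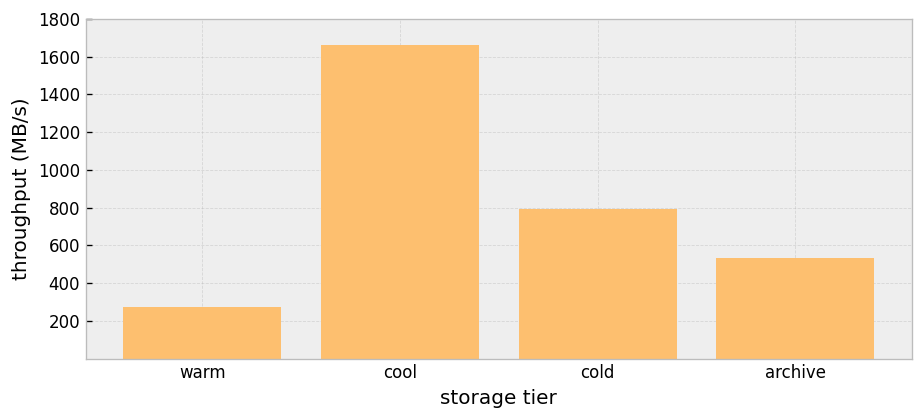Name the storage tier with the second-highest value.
cold

Top 3: cool ≈ 1600, cold ≈ 800, archive ≈ 600.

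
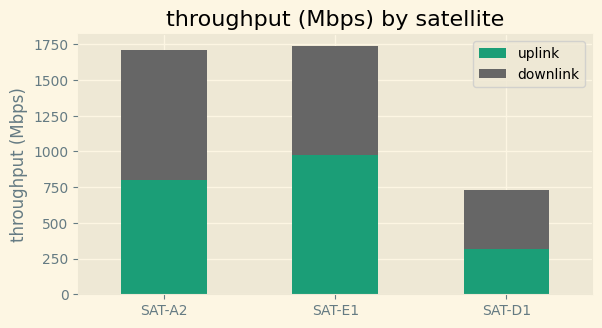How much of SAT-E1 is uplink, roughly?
≈ 1000

uplink top ≈ 1000, bottom ≈ 0; segment ≈ 1000.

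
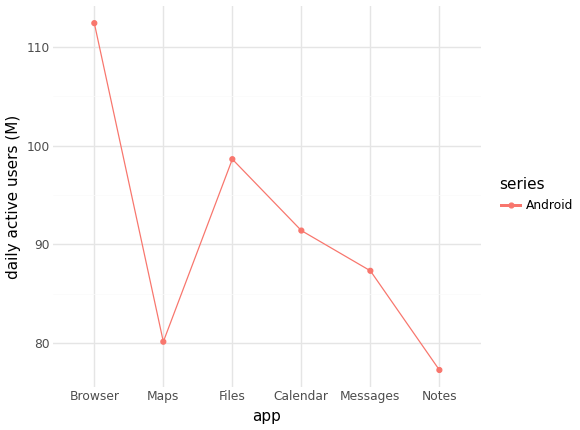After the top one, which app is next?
Top 3: Browser ≈ 110, Files ≈ 100, Calendar ≈ 90.

Files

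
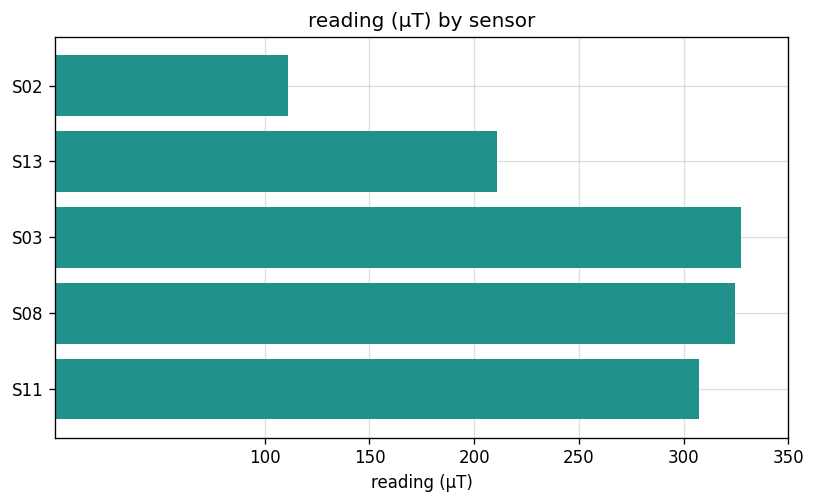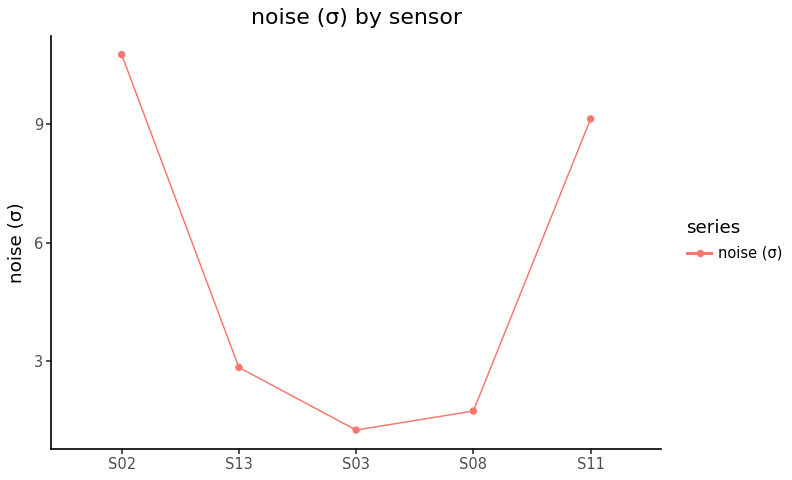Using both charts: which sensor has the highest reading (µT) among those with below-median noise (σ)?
S03

Chart 2 median noise (σ) ≈ 3; below-median sensors: S03, S08. Among those, S03 has the highest reading (µT) (≈ 350).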